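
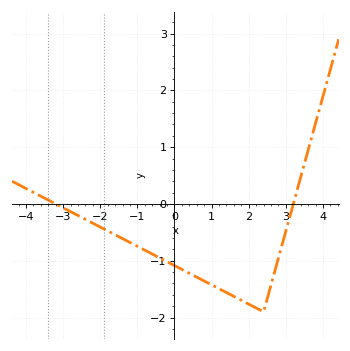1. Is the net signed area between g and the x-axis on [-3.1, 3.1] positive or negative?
negative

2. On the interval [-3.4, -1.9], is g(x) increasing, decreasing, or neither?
decreasing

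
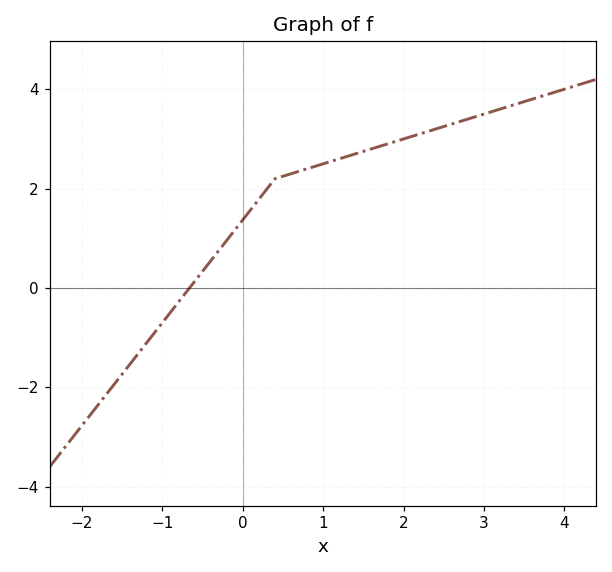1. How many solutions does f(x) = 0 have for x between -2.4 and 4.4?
1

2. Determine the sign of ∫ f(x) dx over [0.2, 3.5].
positive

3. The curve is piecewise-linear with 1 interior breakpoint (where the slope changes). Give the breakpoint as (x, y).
(0.4, 2.2)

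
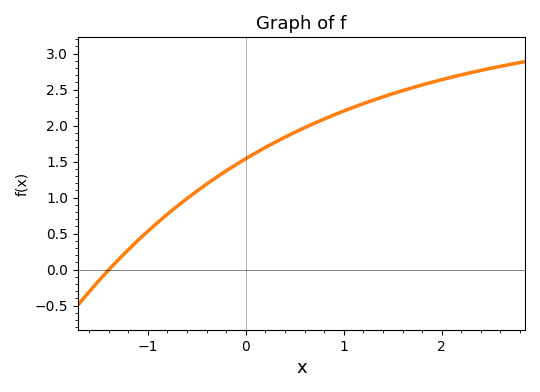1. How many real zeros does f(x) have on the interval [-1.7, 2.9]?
1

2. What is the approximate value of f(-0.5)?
1.1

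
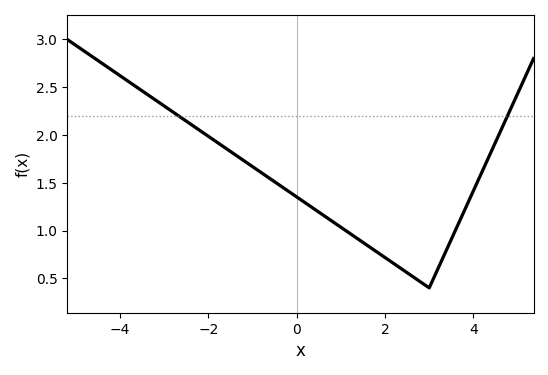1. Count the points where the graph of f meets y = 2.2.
2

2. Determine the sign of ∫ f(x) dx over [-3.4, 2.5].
positive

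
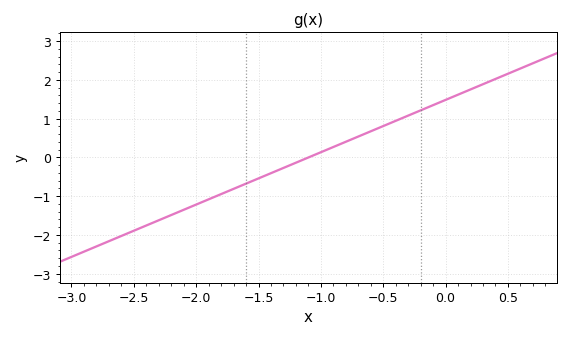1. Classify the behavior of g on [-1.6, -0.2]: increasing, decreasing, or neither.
increasing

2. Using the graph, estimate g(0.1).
1.62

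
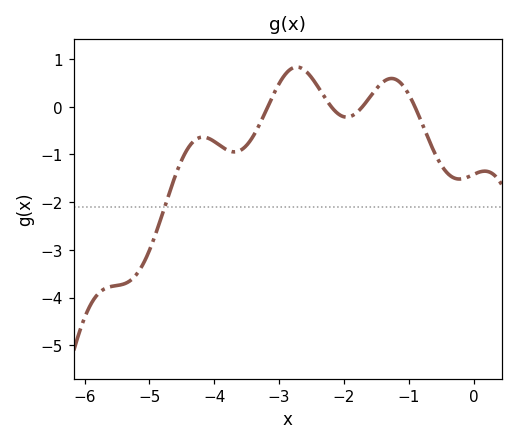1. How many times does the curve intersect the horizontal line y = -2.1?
1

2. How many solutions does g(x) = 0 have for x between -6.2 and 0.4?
4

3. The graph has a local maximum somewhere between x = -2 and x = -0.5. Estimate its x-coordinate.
-1.27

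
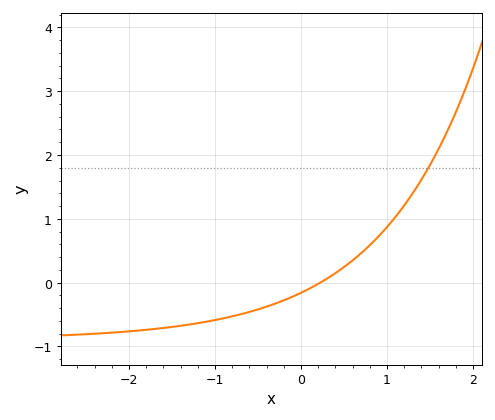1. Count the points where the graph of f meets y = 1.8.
1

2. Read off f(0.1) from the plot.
-0.093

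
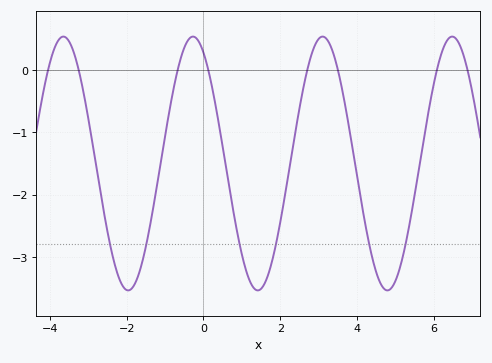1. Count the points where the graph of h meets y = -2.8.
6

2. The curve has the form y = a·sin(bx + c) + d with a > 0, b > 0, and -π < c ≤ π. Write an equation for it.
y = 2.04sin(1.86x + 2.08) - 1.5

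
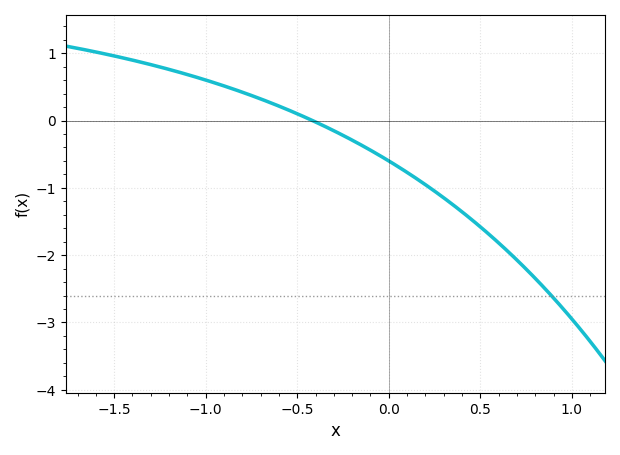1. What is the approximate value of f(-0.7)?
0.321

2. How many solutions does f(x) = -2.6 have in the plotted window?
1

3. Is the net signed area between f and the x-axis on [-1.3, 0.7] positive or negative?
negative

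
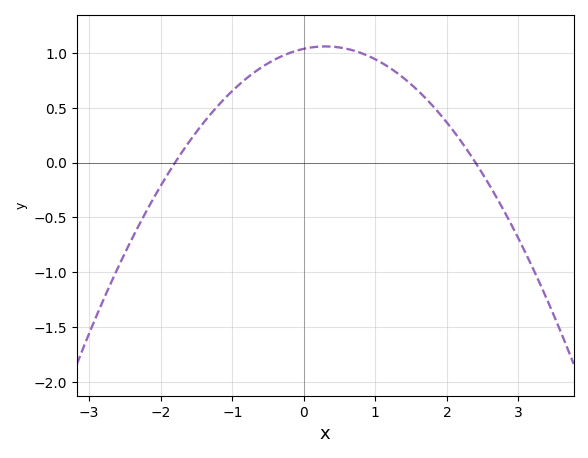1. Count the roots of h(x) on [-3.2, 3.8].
2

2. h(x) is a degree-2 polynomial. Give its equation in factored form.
y = -0.24(x + 1.8)(x - 2.4)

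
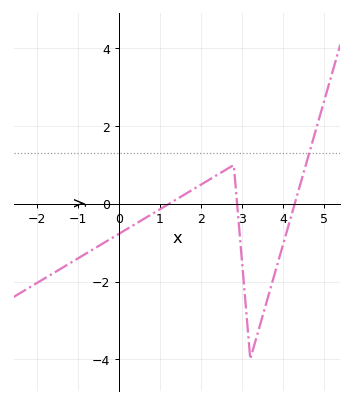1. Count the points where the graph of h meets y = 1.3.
1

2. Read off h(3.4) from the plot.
-3.2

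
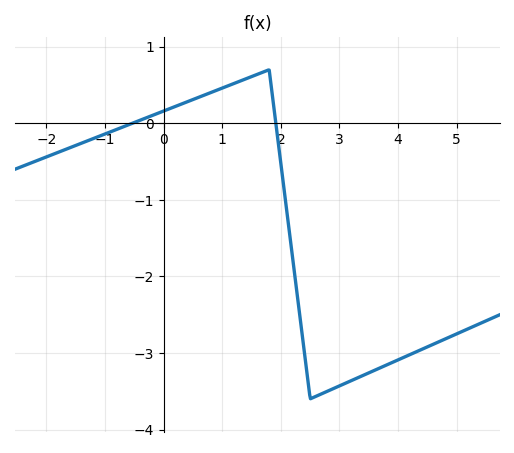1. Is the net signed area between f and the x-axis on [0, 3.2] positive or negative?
negative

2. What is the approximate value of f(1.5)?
0.6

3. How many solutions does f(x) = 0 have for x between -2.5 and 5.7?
2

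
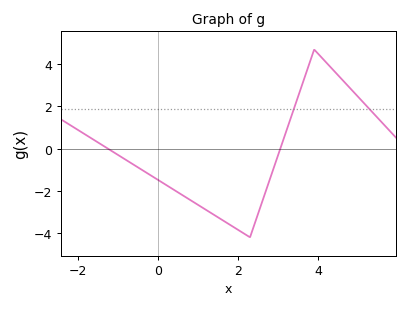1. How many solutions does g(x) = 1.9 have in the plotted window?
2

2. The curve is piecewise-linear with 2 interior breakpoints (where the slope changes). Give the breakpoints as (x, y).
(2.3, -4.2); (3.9, 4.7)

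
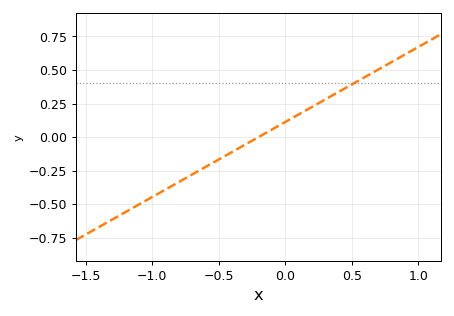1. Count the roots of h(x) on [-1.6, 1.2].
1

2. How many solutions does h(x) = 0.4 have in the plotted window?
1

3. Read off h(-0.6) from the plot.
-0.22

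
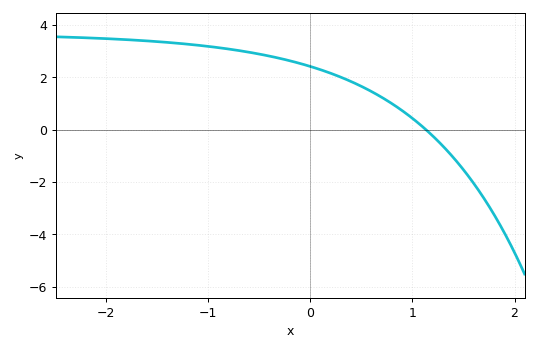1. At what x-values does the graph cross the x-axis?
1.13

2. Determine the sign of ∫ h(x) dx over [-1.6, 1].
positive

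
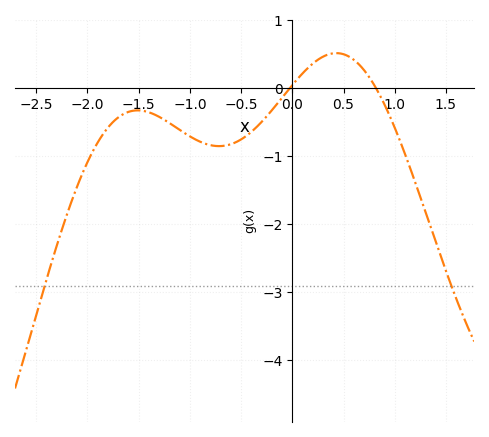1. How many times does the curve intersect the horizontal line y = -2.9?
2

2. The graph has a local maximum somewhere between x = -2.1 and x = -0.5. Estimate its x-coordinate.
-1.51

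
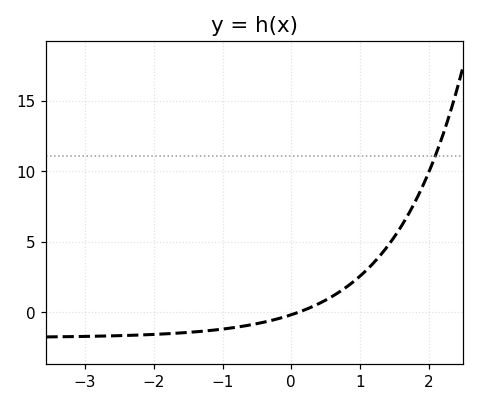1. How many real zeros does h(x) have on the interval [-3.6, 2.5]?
1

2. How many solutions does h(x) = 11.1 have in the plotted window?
1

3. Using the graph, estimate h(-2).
-1.5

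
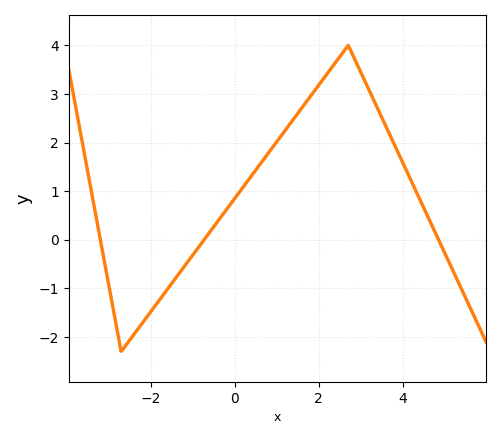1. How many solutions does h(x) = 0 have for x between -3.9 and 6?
3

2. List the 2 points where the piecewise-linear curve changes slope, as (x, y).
(-2.7, -2.3); (2.7, 4)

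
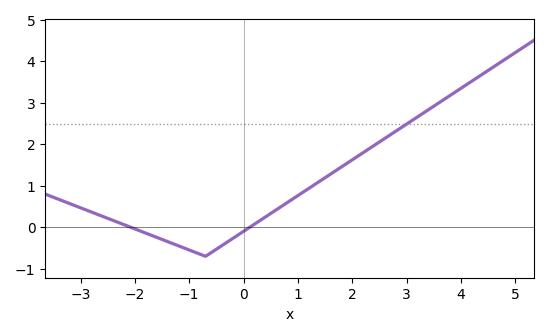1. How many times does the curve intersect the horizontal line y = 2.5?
1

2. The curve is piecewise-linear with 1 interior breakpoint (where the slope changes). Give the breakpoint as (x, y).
(-0.7, -0.7)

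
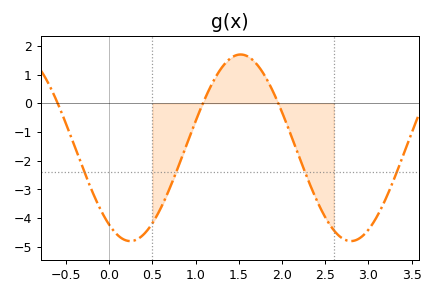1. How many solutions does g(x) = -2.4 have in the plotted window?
4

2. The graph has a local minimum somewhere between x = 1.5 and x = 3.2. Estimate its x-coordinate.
2.8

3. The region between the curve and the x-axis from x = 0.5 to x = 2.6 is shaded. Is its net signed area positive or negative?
negative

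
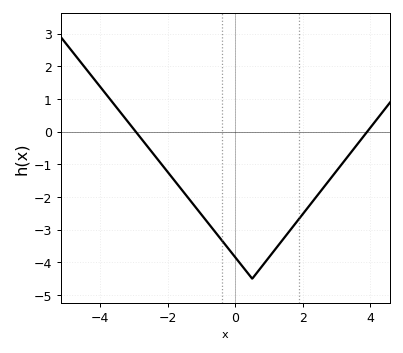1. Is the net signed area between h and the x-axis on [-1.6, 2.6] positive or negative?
negative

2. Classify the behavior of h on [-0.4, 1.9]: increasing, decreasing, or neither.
neither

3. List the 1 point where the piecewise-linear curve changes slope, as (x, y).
(0.5, -4.5)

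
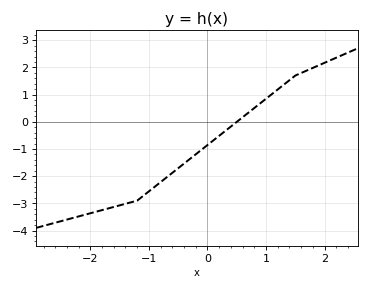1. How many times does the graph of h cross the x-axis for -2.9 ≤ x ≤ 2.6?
1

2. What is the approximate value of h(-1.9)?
-3.31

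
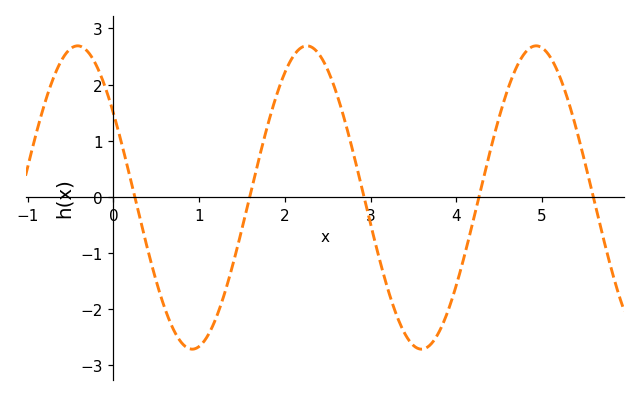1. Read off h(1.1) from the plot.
-2.5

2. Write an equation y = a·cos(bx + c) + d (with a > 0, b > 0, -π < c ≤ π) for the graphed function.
y = 2.7cos(2.4x + 0.98) - 0.01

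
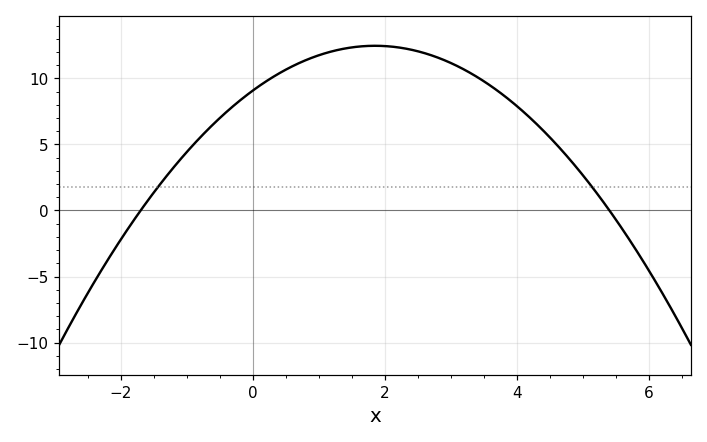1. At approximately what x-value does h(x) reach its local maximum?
1.8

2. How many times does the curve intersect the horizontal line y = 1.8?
2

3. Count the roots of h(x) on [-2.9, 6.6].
2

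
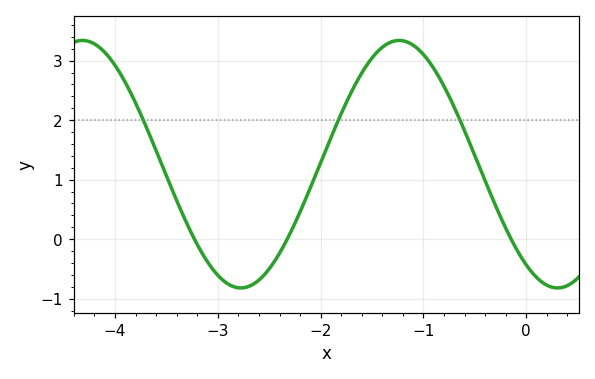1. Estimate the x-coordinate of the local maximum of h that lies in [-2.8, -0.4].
-1.2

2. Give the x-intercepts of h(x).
-3.2, -2.3, -0.1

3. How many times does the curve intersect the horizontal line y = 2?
3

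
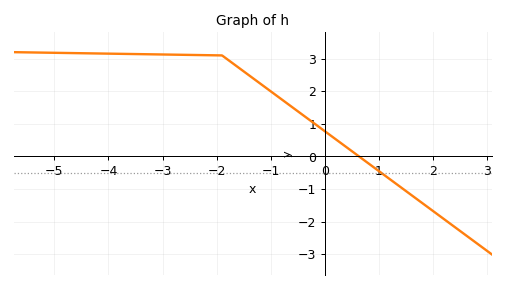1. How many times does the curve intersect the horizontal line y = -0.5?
1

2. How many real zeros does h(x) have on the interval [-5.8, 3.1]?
1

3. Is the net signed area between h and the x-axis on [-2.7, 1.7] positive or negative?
positive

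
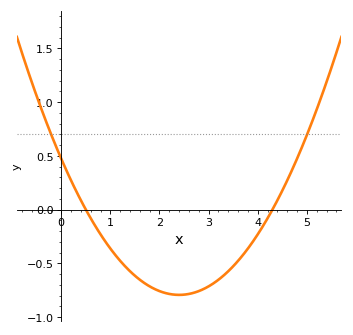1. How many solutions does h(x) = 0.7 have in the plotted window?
2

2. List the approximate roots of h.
0.5, 4.3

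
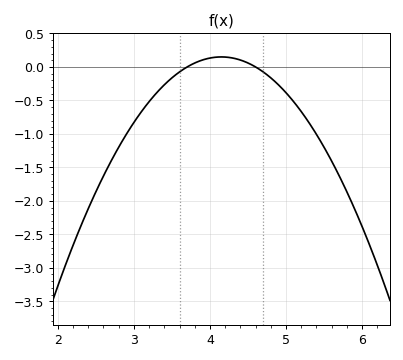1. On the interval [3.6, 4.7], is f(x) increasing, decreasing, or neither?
neither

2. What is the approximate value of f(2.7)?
-1.41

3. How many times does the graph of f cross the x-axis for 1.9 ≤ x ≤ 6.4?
2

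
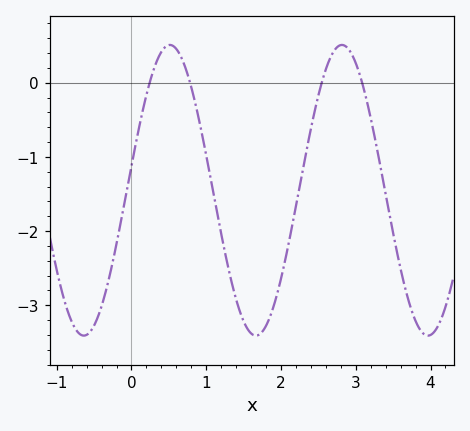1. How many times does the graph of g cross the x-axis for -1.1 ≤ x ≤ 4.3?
4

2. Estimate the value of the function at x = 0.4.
0.417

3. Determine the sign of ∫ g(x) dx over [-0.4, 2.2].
negative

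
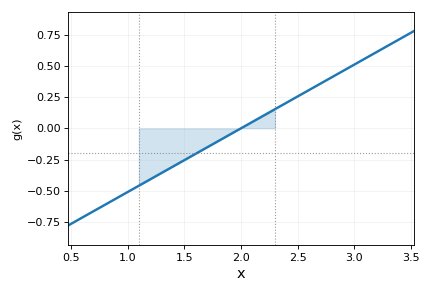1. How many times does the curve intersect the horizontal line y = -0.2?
1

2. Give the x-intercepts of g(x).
2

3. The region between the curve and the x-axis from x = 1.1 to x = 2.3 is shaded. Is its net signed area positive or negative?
negative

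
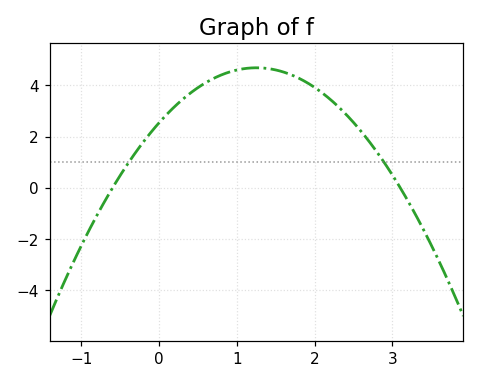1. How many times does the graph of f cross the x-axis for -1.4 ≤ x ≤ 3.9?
2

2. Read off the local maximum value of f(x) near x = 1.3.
4.69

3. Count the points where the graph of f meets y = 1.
2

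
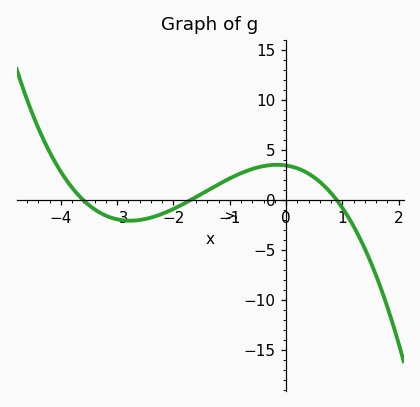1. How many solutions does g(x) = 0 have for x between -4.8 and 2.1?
3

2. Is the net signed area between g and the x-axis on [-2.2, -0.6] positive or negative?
positive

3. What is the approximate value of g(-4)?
3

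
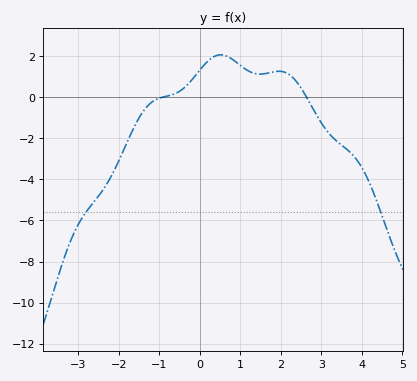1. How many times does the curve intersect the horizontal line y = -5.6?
2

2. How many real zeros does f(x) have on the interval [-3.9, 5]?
2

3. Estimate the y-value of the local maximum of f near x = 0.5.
2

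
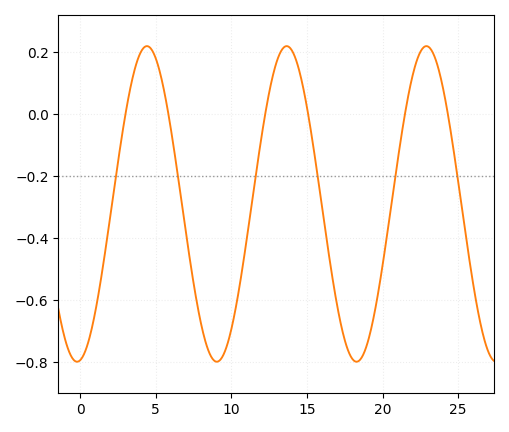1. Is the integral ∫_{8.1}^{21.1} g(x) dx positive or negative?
negative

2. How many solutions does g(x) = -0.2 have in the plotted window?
6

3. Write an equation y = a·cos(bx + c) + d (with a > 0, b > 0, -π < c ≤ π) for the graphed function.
y = 0.51cos(0.68x - 3) - 0.29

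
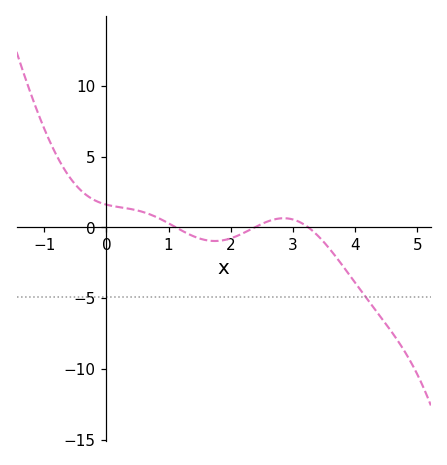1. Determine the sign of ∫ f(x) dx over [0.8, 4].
negative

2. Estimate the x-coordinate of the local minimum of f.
1.75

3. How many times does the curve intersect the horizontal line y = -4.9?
1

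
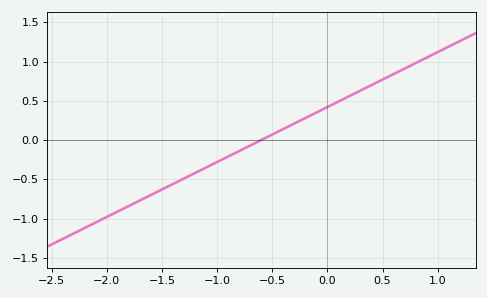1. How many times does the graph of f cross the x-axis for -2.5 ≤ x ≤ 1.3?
1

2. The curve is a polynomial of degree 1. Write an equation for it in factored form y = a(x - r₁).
y = 0.7(x + 0.6)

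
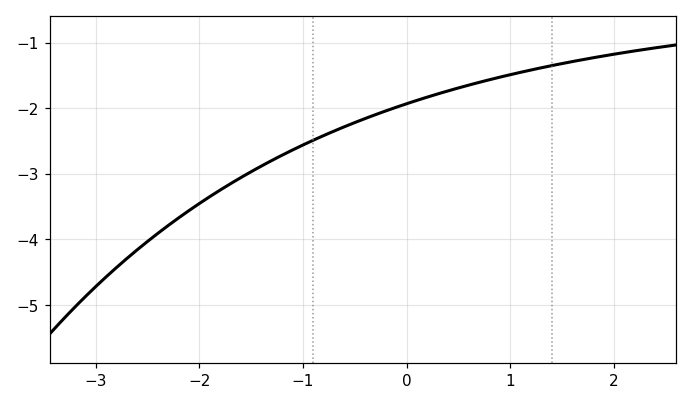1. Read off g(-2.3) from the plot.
-3.8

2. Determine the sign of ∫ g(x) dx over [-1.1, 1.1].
negative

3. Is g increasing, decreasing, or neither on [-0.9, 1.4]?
increasing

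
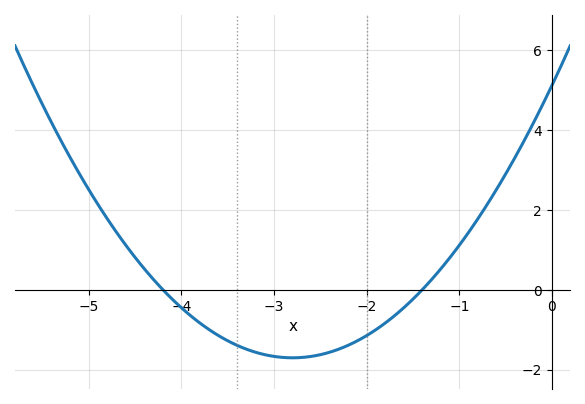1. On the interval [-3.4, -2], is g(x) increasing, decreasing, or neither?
neither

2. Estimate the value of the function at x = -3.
-1.67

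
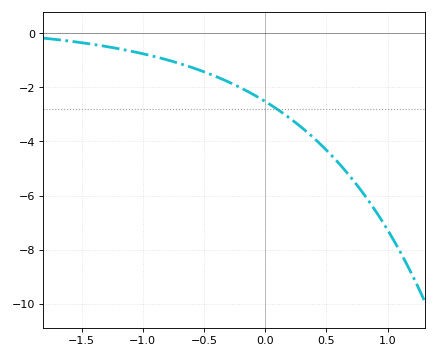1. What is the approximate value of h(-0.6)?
-1.26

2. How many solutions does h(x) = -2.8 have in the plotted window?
1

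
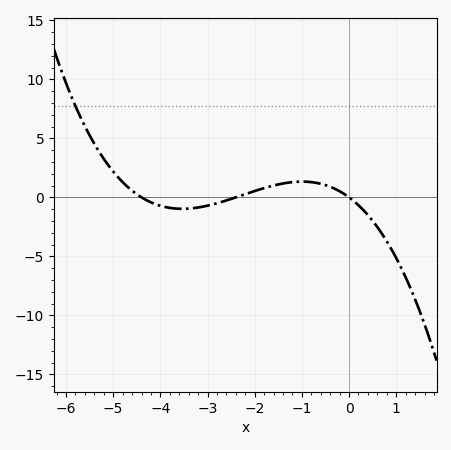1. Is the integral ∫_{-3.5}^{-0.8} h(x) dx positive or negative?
positive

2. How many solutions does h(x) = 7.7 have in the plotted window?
1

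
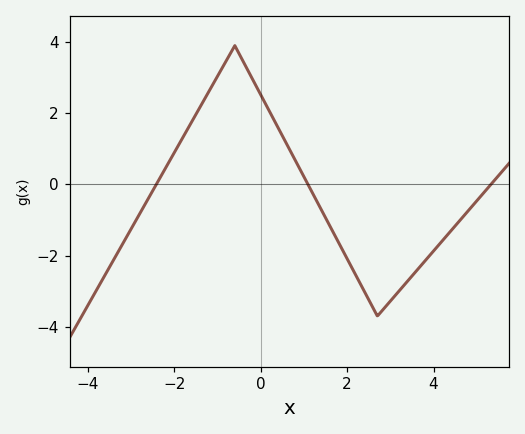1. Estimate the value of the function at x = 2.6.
-3.4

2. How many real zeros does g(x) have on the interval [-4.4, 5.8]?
3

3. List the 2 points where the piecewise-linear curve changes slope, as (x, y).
(-0.6, 3.9); (2.7, -3.7)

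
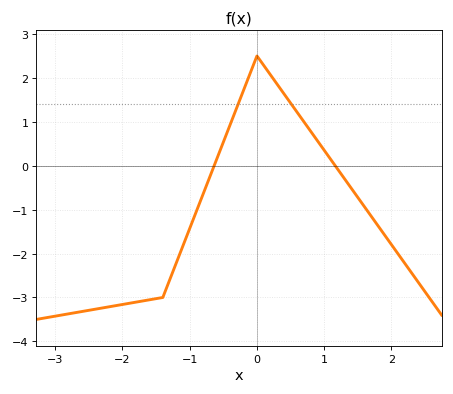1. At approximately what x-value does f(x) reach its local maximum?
0.001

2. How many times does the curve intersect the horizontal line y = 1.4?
2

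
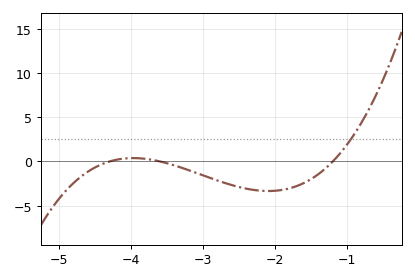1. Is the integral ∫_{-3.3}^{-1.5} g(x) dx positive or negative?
negative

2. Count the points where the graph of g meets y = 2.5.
1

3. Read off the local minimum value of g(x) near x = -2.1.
-3.5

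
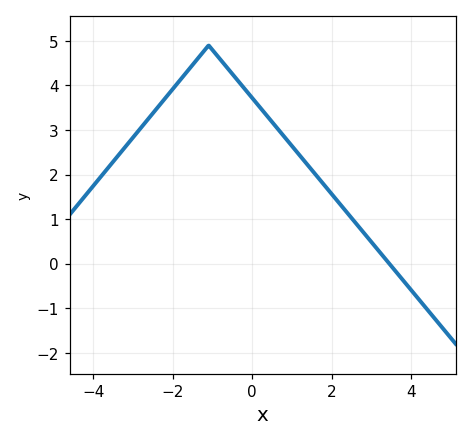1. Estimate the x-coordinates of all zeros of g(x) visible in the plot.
3.4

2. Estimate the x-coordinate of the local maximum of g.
-1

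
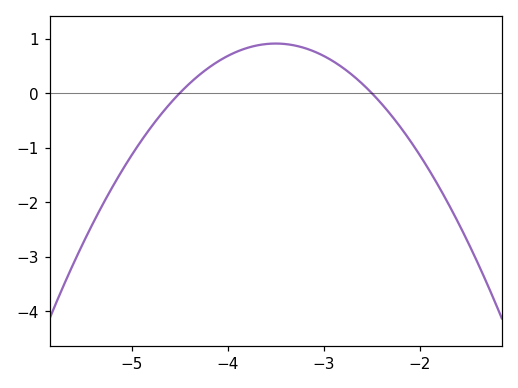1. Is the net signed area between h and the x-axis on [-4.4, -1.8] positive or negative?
positive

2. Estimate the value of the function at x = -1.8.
-1.72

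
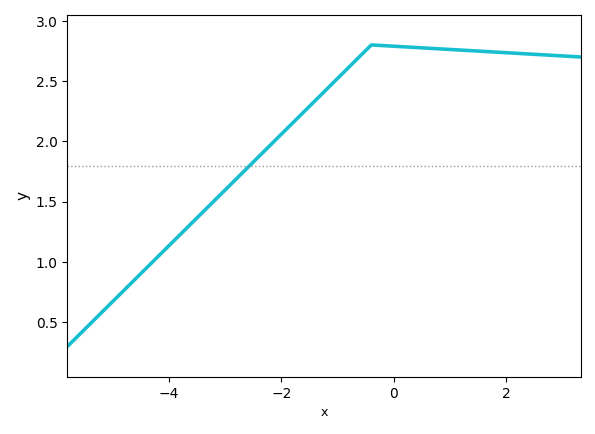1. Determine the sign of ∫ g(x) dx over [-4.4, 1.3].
positive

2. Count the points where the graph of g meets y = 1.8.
1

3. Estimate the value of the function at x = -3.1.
1.55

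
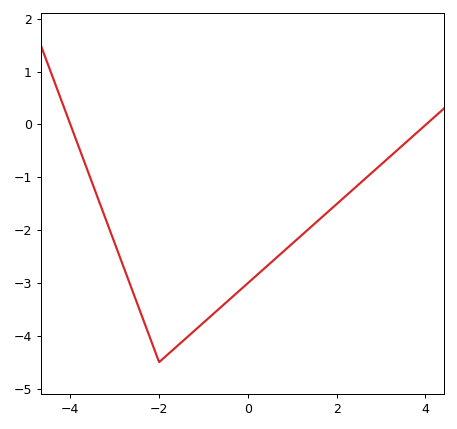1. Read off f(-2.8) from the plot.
-2.7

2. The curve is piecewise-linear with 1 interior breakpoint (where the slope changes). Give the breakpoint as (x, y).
(-2, -4.5)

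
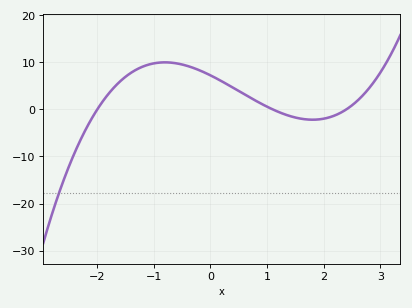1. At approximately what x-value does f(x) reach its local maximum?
-0.806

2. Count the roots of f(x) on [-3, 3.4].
3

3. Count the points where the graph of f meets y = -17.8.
1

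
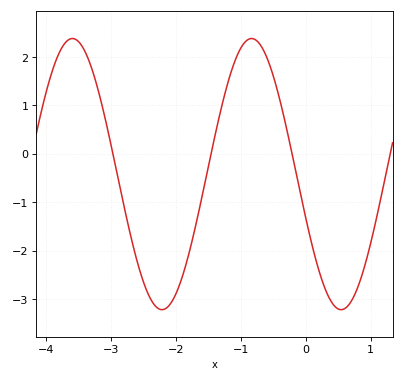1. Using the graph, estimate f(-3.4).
2.1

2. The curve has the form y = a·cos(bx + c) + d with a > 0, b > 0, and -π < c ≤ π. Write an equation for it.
y = 2.8cos(2.3x + 1.9) - 0.42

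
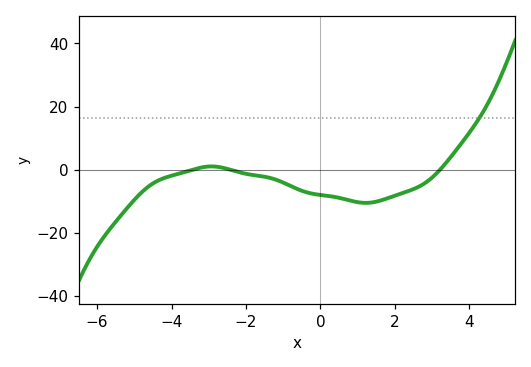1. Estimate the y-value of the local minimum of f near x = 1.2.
-10.6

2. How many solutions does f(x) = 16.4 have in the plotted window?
1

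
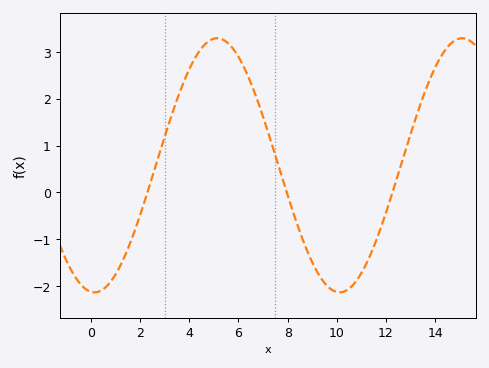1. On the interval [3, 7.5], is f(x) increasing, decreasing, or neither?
neither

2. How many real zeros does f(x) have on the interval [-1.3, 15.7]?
3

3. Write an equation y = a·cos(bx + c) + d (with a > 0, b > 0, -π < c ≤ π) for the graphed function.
y = 2.71cos(0.63x + 3.1) + 0.58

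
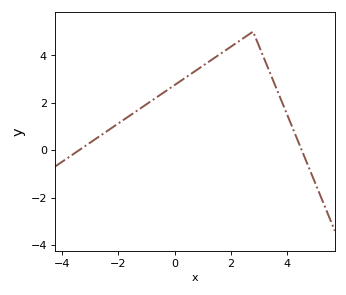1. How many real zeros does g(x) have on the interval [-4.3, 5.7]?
2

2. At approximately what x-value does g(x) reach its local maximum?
2.8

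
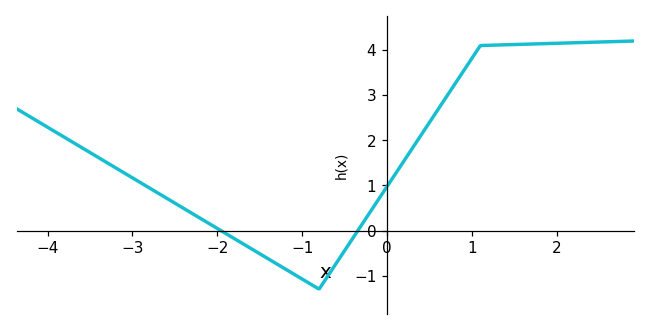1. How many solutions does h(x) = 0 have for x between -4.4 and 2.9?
2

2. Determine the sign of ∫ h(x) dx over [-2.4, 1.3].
positive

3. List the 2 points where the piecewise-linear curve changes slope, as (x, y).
(-0.8, -1.3); (1.1, 4.1)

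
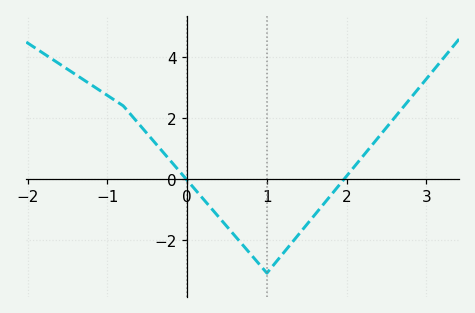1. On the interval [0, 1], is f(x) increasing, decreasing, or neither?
decreasing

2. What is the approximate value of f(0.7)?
-2.2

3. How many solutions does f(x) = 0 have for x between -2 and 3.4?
2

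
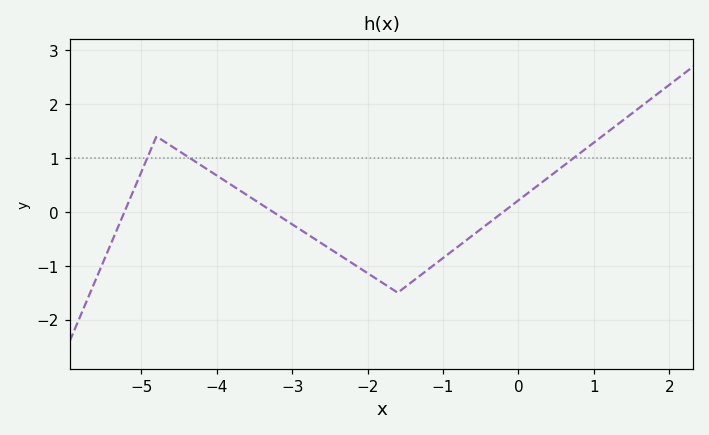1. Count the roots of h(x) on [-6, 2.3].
3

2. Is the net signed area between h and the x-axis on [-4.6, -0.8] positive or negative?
negative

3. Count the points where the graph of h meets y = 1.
3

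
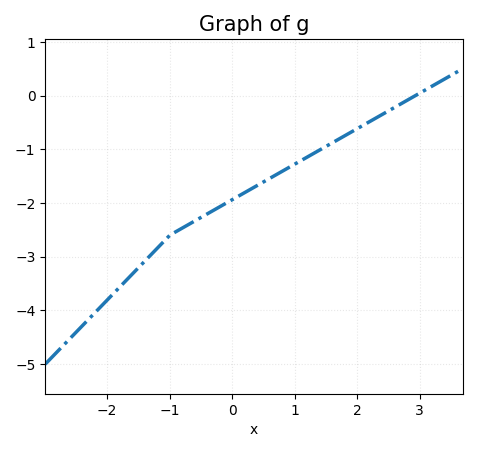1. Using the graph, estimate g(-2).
-3.8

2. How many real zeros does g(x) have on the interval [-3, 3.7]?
1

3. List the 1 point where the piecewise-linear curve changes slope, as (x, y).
(-1, -2.6)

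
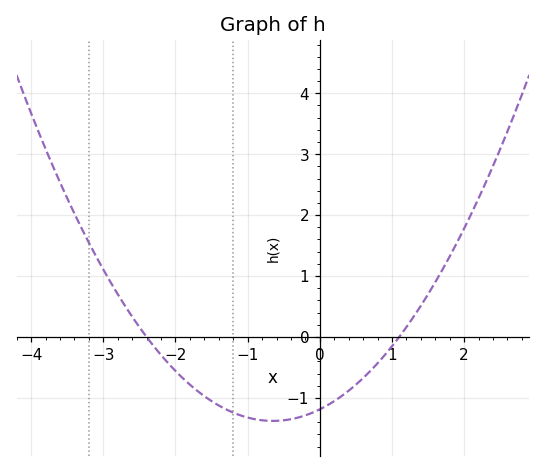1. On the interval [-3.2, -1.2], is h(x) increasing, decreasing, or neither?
decreasing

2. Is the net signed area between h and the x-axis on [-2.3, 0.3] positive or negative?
negative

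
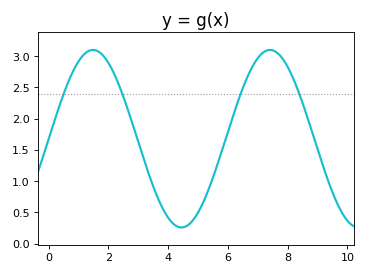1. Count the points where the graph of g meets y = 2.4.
4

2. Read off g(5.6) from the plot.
1.2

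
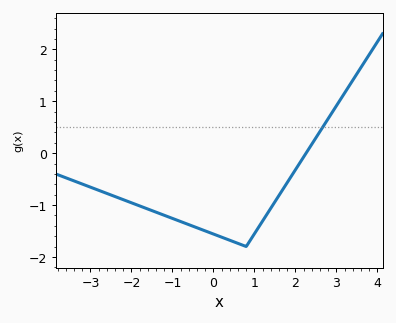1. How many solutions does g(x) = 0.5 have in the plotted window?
1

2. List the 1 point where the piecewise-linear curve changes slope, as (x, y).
(0.8, -1.8)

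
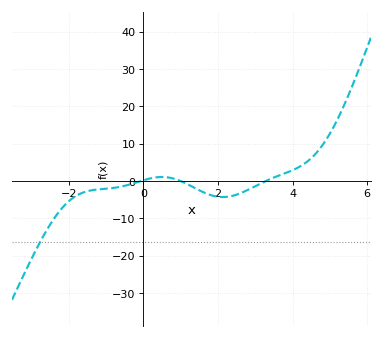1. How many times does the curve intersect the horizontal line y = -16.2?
1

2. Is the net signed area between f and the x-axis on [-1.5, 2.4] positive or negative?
negative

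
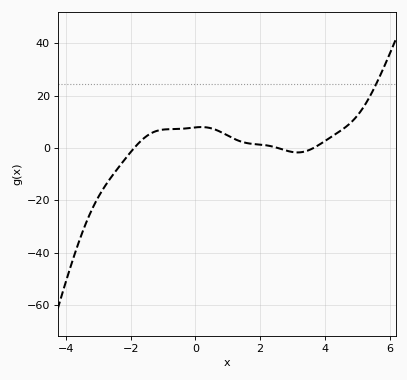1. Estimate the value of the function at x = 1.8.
2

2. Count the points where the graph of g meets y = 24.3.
1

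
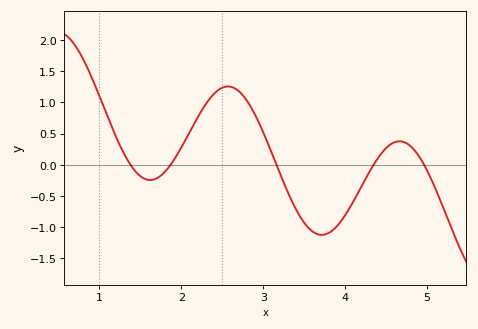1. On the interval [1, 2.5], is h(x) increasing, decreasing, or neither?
neither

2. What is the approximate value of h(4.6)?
0.35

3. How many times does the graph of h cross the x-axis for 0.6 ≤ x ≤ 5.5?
5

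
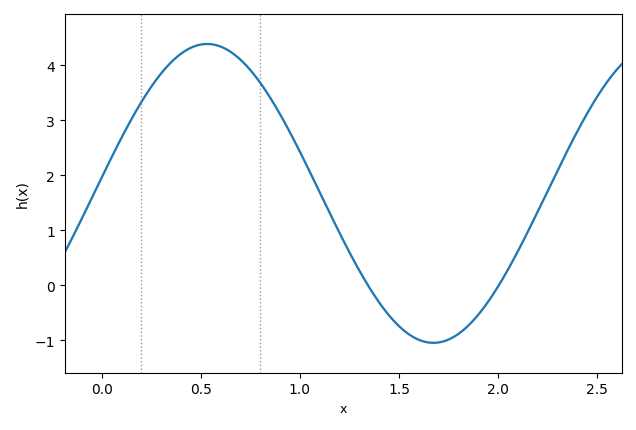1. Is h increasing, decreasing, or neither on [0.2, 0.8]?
neither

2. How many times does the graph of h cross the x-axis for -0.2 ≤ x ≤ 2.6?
2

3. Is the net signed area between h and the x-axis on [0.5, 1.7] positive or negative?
positive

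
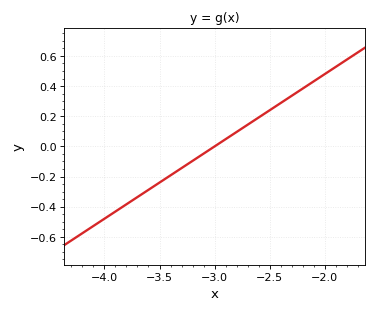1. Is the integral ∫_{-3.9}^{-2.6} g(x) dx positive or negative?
negative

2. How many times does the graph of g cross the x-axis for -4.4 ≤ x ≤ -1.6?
1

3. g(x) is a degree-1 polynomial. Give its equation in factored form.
y = 0.48(x + 3)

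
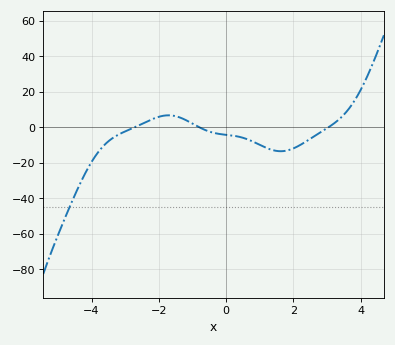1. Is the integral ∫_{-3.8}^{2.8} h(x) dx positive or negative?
negative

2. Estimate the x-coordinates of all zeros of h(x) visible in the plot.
-2.72, -0.799, 3.04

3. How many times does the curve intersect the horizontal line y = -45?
1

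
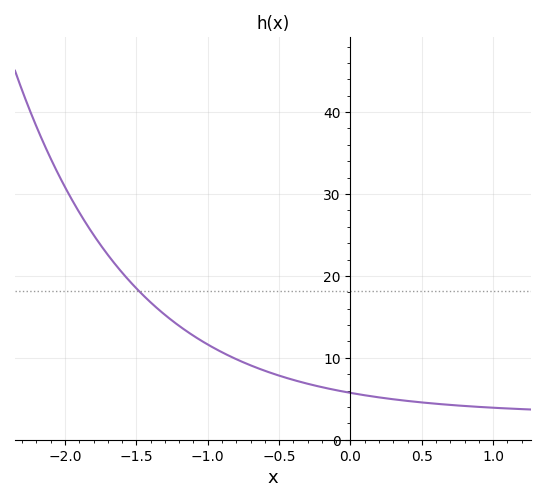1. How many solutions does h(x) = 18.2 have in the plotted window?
1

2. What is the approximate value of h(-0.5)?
8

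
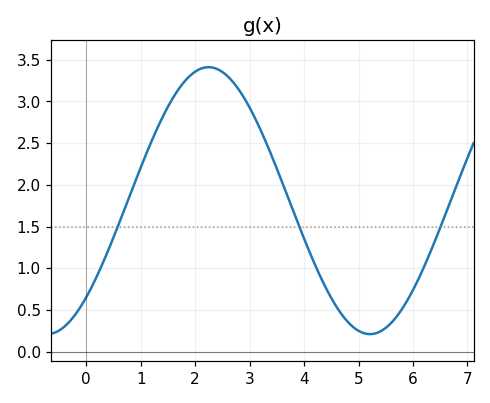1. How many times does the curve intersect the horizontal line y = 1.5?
3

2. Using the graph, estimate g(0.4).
1.2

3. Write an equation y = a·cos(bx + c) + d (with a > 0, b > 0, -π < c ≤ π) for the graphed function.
y = 1.6cos(1.1x - 2.4) + 1.81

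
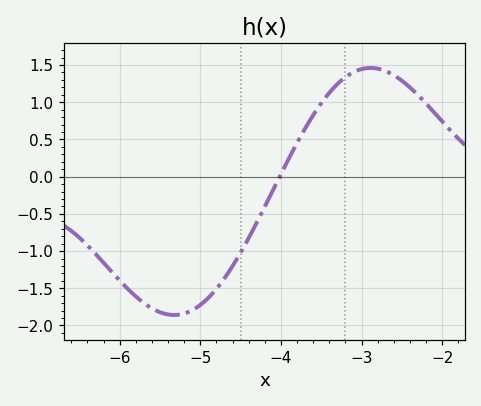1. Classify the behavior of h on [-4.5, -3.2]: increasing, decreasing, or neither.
increasing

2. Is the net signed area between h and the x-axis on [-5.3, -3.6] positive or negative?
negative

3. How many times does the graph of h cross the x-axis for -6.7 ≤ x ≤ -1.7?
1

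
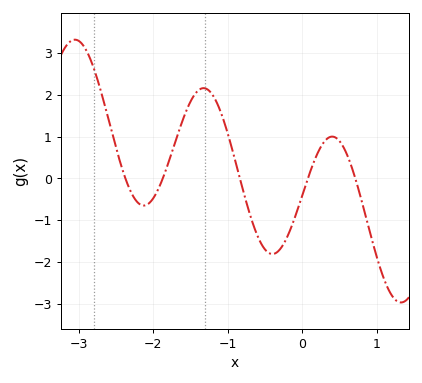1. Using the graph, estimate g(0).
-0.402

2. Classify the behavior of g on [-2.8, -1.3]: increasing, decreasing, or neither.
neither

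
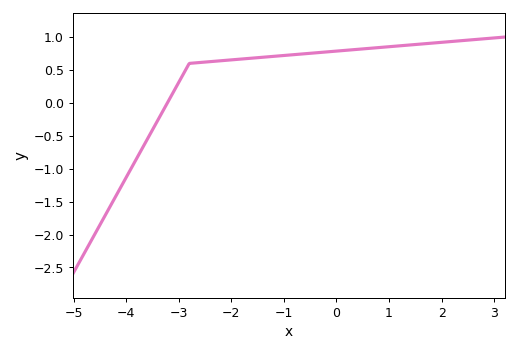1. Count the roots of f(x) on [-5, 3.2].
1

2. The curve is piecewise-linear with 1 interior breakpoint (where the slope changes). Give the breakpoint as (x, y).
(-2.8, 0.6)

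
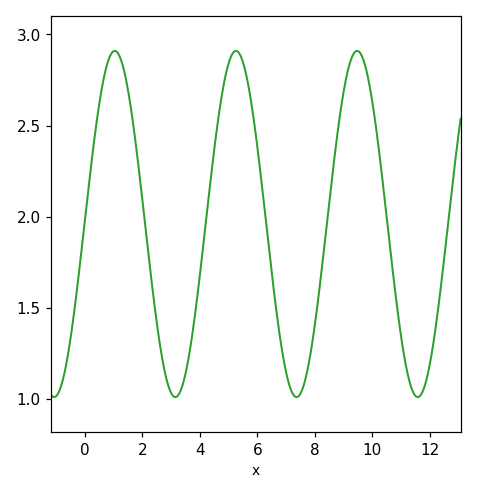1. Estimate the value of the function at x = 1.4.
2.8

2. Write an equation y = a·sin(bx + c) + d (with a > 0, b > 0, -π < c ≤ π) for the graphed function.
y = 0.95sin(1.5x + 0.02) + 1.96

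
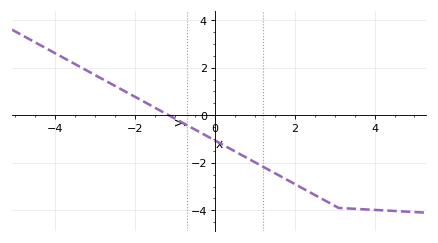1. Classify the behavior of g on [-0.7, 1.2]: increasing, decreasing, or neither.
decreasing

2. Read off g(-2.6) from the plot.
1.33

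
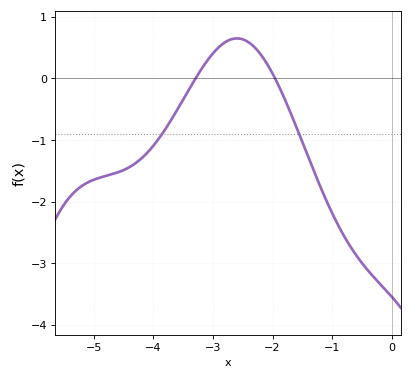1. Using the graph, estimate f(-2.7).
0.6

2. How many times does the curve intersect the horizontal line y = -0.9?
2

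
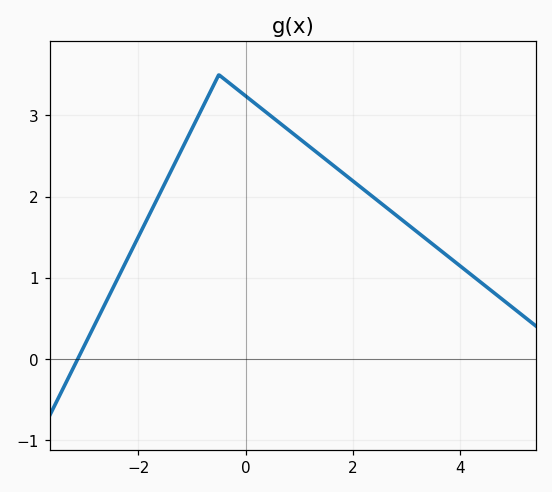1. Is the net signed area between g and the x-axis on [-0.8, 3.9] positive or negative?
positive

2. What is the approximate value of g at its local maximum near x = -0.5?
3.5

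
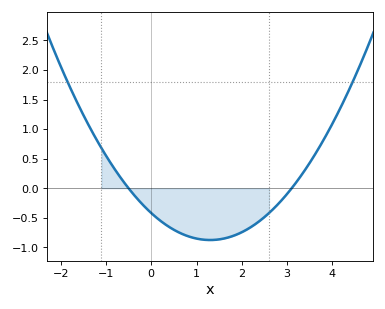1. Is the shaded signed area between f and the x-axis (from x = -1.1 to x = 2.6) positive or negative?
negative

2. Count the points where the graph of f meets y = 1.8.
2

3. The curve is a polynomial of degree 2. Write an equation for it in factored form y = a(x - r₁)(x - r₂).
y = 0.27(x + 0.5)(x - 3.1)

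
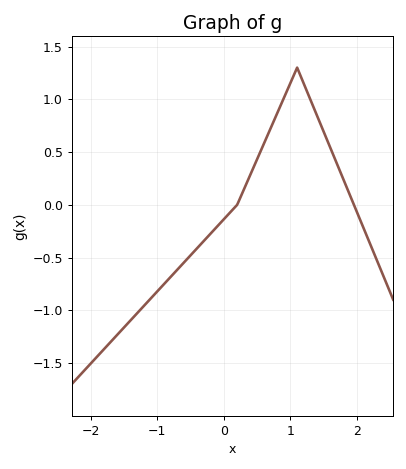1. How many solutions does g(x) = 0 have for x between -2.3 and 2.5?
2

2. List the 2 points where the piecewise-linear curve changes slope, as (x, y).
(0.2, 0); (1.1, 1.3)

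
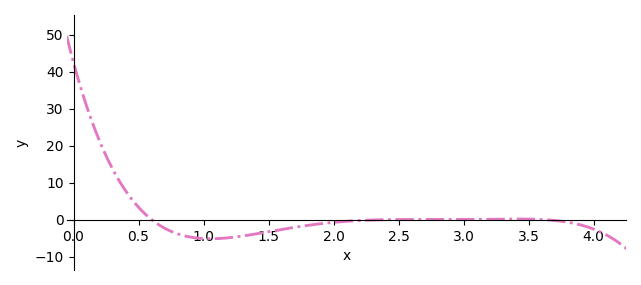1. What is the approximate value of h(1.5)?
-3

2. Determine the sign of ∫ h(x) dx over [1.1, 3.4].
negative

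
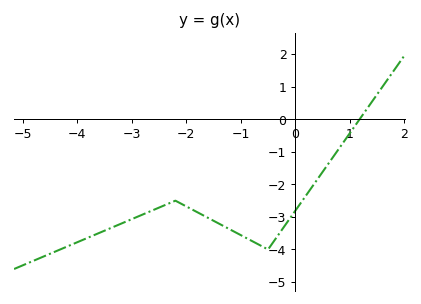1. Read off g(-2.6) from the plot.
-2.78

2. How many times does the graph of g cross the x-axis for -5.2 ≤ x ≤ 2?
1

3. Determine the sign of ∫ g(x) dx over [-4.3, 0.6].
negative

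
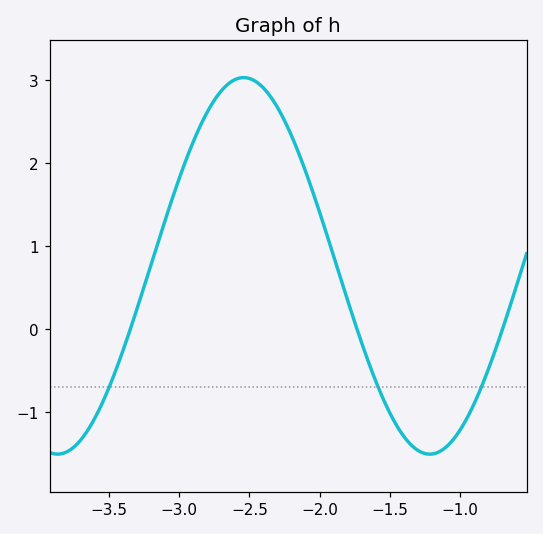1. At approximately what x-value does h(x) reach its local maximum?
-2.55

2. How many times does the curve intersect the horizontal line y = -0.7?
3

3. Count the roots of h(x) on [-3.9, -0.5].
3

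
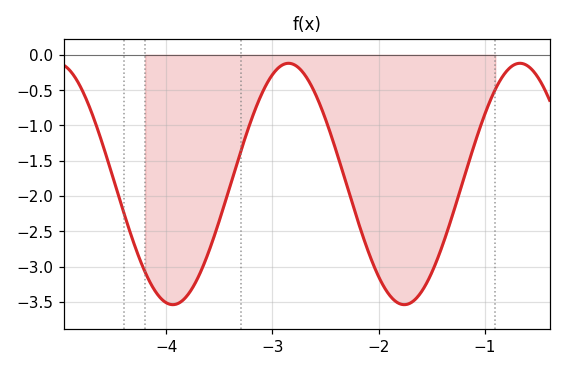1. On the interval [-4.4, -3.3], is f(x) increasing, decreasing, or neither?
neither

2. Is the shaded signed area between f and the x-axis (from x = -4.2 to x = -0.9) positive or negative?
negative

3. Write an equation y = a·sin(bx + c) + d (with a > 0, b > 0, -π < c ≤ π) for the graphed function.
y = 1.71sin(2.9x - 2.8) - 1.83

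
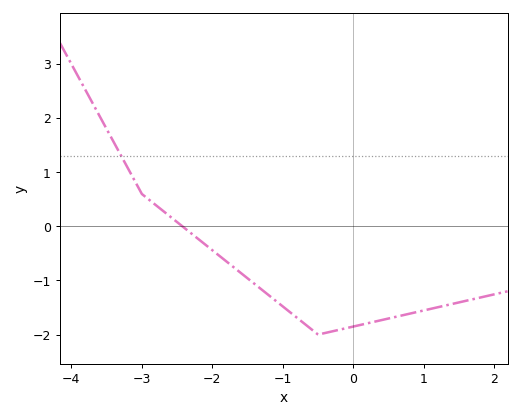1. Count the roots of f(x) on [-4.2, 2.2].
1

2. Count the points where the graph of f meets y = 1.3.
1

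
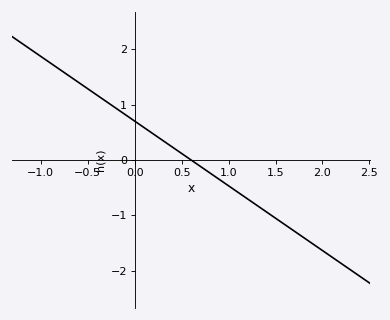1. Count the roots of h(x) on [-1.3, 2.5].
1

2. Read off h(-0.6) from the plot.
1.4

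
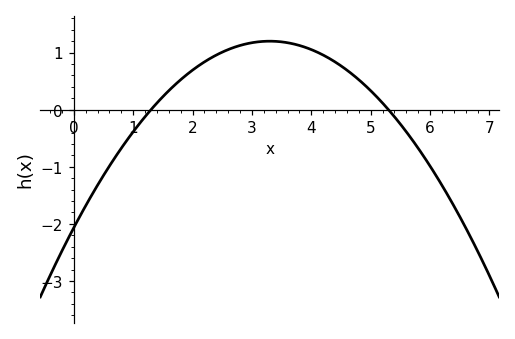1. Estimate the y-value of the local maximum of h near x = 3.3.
1.2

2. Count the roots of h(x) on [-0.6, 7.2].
2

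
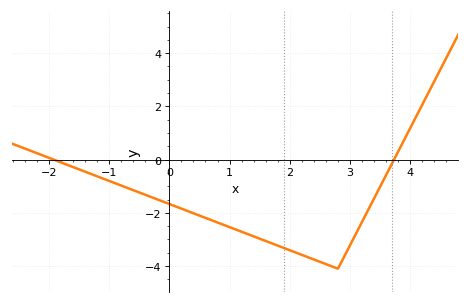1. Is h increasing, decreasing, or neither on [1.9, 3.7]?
neither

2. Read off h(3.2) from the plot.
-2.4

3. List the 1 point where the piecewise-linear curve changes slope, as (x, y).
(2.8, -4.1)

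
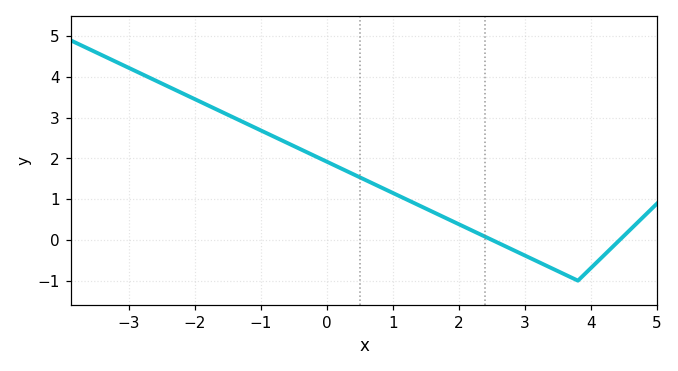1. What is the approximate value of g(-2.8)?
4.1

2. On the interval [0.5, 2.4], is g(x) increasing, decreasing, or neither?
decreasing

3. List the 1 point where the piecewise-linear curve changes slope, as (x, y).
(3.8, -1)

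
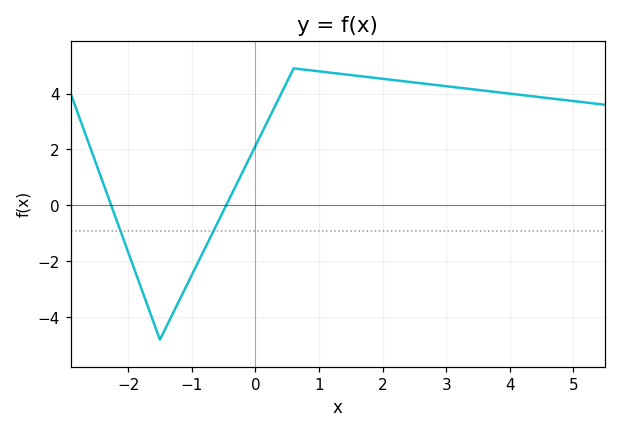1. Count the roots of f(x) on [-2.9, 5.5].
2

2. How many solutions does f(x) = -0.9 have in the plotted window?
2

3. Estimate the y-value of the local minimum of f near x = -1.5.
-4.8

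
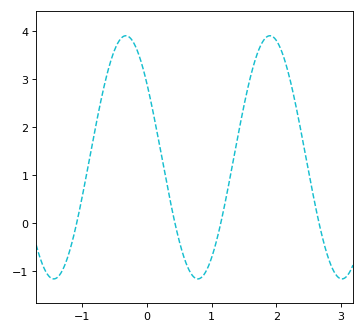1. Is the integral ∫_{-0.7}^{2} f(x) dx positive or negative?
positive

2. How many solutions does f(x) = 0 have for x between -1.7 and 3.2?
4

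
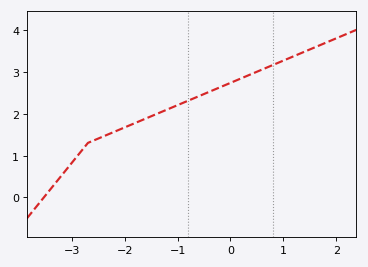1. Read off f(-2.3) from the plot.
1.5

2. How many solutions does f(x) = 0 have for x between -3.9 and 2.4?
1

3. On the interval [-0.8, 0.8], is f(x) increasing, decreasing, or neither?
increasing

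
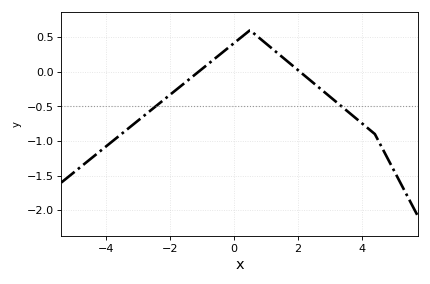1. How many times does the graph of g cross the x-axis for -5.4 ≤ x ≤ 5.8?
2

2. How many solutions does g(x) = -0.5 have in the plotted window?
2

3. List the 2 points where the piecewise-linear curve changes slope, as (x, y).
(0.5, 0.6); (4.4, -0.9)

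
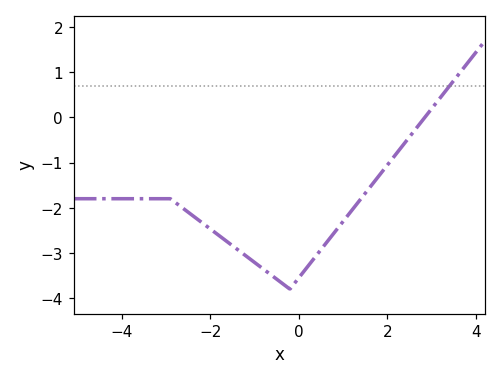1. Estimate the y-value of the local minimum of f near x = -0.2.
-3.8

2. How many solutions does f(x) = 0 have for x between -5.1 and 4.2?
1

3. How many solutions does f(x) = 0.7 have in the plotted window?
1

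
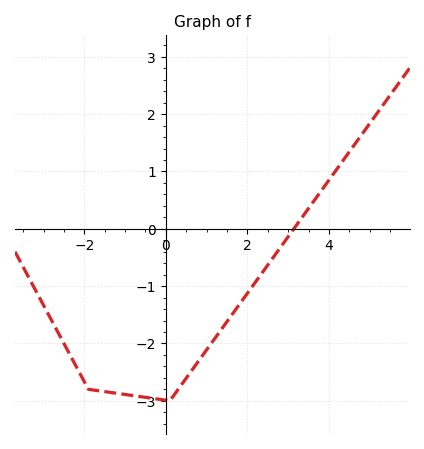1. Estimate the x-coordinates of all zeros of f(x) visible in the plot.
3.2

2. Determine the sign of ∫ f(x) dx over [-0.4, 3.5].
negative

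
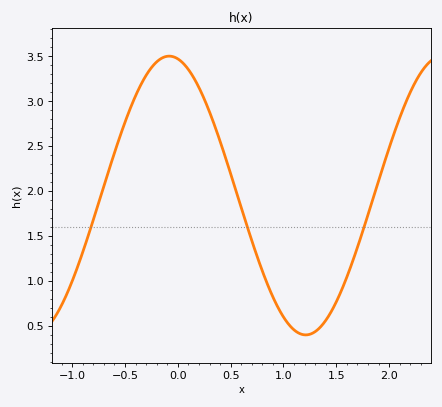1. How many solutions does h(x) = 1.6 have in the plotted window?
3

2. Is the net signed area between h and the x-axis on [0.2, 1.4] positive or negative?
positive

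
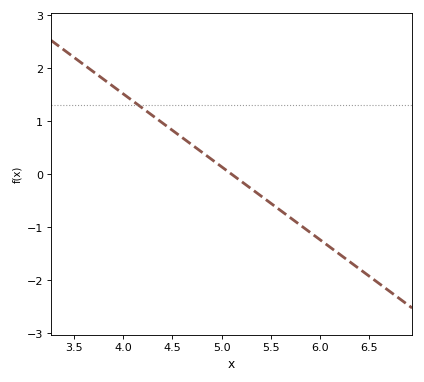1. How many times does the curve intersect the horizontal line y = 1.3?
1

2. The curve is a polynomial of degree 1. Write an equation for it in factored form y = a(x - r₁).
y = -1.38(x - 5.1)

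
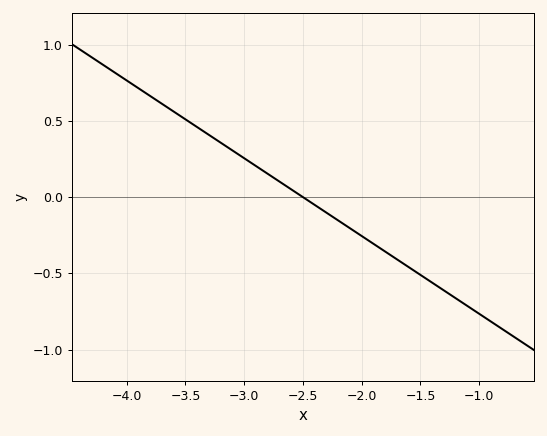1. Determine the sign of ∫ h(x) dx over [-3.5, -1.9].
positive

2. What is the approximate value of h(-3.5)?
0.5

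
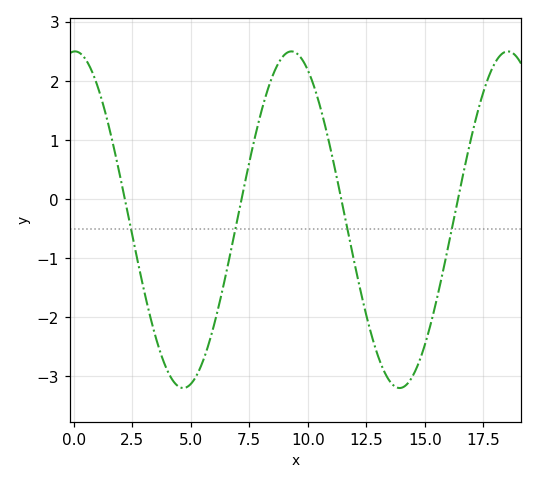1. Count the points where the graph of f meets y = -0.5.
4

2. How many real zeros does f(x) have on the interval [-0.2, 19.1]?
4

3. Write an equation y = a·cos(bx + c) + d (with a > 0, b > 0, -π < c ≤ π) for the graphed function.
y = 2.85cos(0.68x - 0.04) - 0.35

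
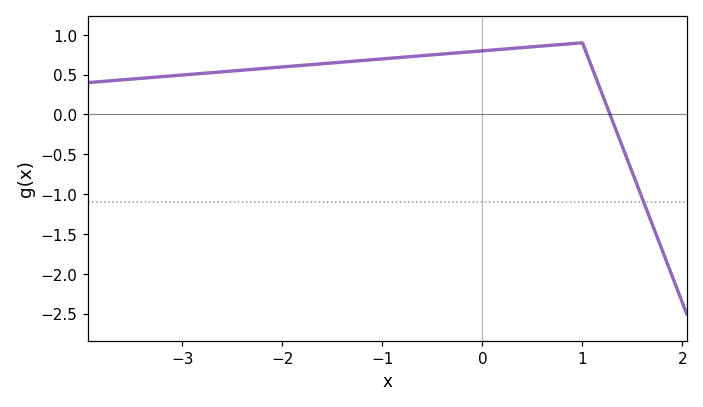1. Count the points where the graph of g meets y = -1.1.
1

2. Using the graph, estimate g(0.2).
0.819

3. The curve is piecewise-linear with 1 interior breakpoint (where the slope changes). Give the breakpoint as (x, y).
(1, 0.9)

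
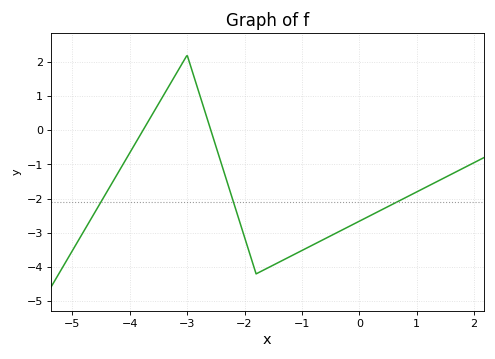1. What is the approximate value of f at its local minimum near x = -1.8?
-4.2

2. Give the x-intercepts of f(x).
-3.8, -2.6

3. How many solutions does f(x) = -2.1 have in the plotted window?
3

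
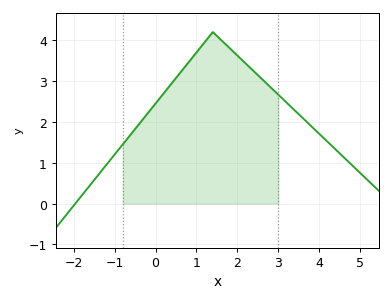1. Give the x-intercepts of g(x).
-1.96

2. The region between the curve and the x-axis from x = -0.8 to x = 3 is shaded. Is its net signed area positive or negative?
positive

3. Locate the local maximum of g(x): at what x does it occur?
1.4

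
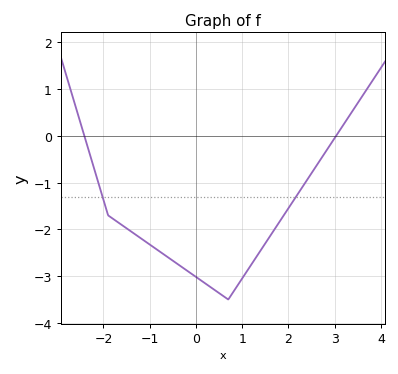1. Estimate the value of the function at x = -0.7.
-2.53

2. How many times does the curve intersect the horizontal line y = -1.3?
2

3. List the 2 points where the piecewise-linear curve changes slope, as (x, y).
(-1.9, -1.7); (0.7, -3.5)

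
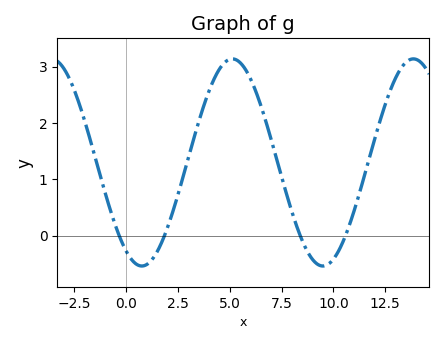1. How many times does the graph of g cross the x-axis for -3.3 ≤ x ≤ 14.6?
4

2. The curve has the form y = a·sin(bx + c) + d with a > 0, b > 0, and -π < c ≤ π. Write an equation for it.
y = 1.84sin(0.72x - 2.12) + 1.3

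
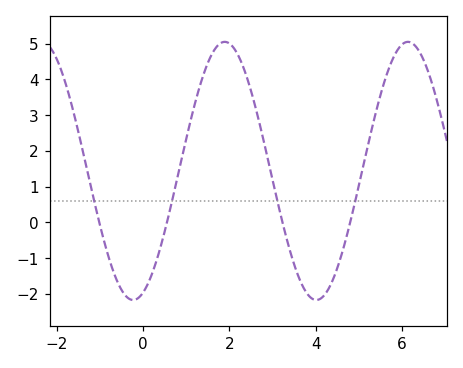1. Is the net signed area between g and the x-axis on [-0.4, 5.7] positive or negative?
positive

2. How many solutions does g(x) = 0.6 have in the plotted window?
4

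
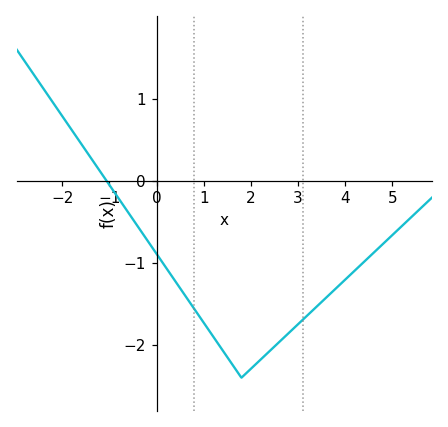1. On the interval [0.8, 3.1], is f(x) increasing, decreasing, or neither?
neither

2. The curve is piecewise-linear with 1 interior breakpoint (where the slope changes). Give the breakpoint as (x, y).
(1.8, -2.4)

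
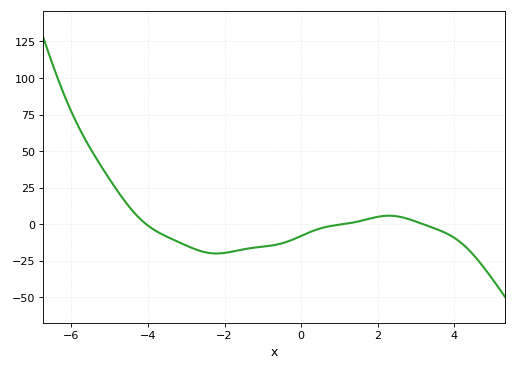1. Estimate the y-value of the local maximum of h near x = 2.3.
5.91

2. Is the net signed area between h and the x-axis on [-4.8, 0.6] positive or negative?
negative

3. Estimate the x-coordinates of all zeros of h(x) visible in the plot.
-4.04, 1.07, 3.2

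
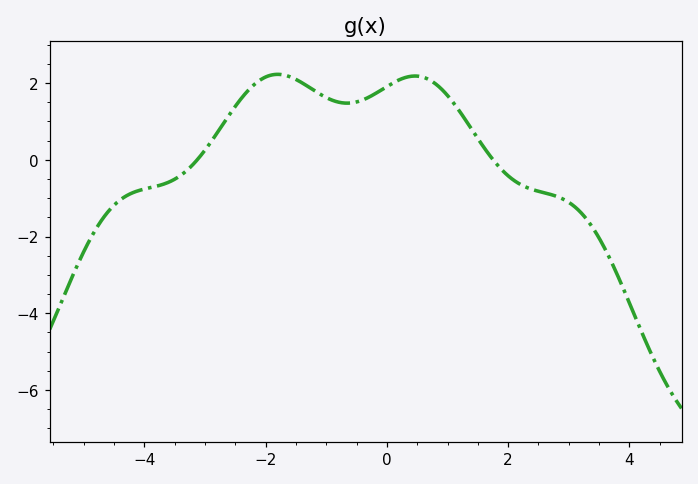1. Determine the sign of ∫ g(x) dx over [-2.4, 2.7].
positive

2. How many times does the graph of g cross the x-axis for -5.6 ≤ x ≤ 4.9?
2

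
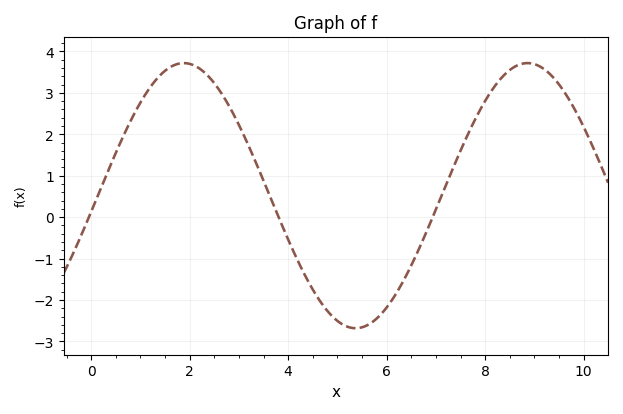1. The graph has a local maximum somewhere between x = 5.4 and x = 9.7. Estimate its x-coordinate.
8.8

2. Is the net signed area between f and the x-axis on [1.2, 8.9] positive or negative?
positive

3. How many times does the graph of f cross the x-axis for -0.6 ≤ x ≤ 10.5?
3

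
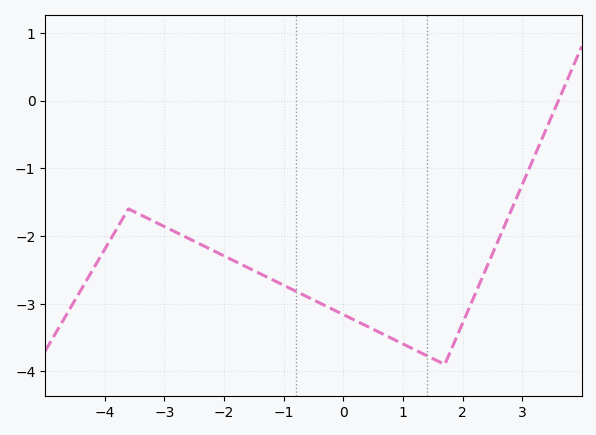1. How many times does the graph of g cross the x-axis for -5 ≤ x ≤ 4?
1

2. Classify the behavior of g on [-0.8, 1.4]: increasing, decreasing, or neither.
decreasing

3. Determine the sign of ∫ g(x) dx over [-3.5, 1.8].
negative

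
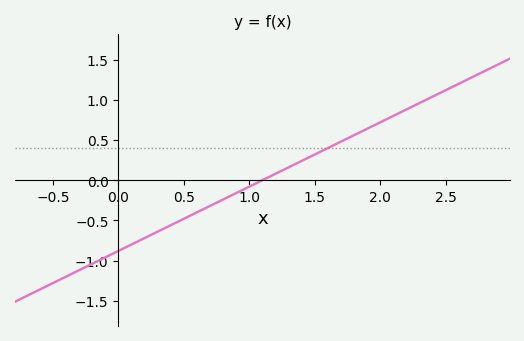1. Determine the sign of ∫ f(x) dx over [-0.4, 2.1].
negative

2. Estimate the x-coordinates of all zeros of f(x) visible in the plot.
1.1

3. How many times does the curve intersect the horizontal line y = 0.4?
1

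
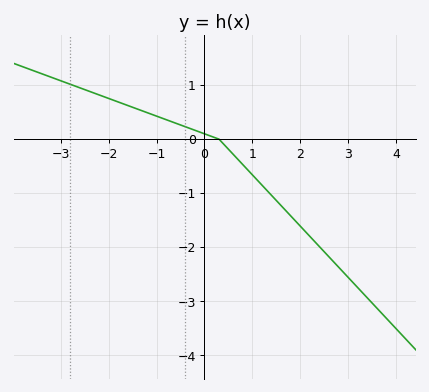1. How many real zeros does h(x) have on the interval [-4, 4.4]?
1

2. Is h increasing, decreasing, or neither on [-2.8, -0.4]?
decreasing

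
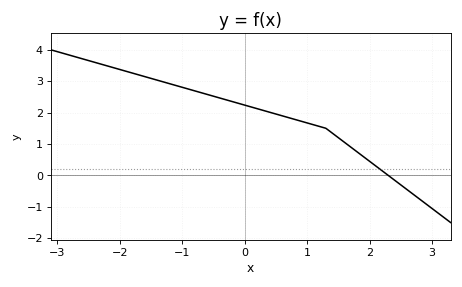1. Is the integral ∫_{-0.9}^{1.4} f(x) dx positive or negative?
positive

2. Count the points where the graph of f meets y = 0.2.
1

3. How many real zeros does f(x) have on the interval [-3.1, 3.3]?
1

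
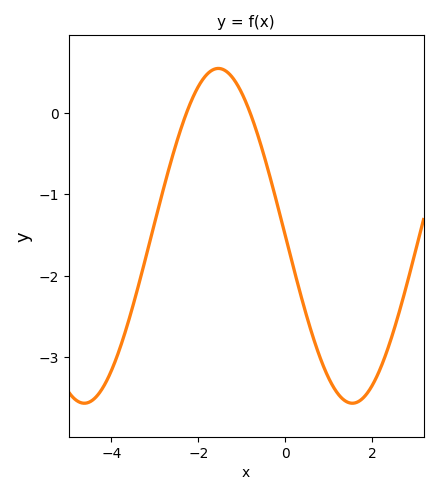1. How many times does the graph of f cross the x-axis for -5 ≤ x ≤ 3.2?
2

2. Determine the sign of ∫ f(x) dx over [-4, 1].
negative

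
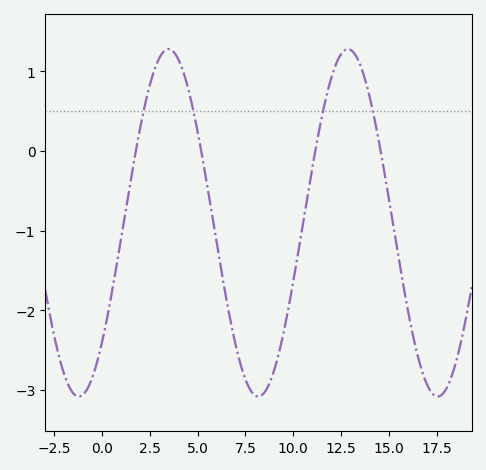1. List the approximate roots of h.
2, 5, 11, 14.5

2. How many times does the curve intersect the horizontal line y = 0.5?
4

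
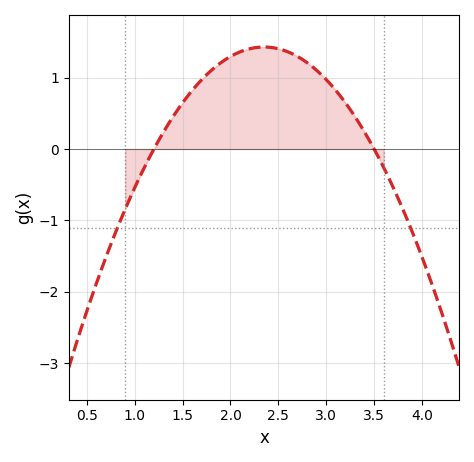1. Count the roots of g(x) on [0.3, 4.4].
2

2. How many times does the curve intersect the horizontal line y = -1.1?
2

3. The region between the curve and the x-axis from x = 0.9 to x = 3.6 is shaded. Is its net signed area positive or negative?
positive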